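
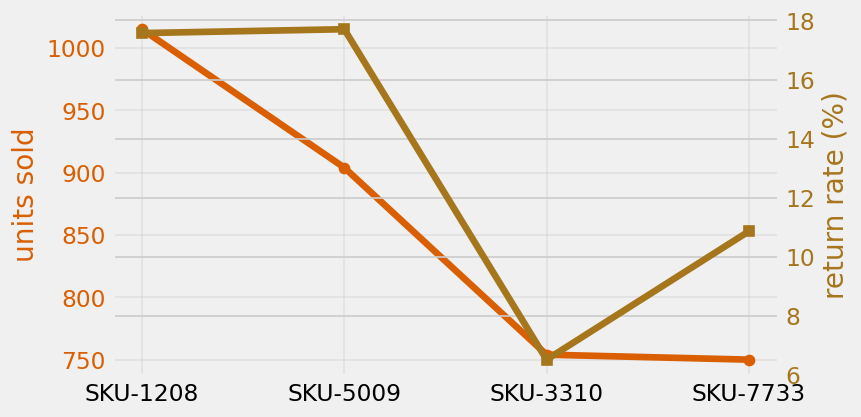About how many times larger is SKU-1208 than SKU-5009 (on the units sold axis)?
SKU-1208 ≈ 1025, SKU-5009 ≈ 900; 1025/900 ≈ 1.14.

≈ 1.14×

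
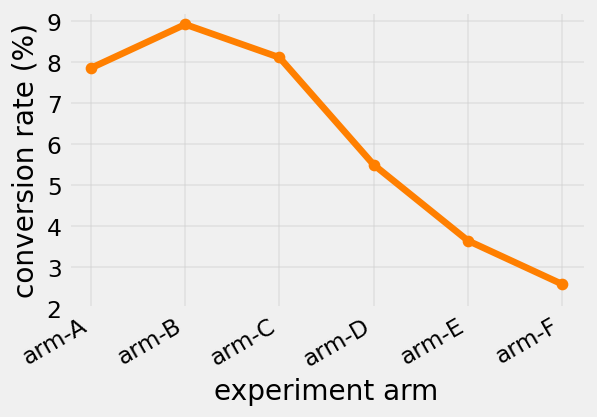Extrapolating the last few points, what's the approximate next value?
Last three: 5, 4, 3 → slope ≈ -1/step → next ≈ 2.

≈ 2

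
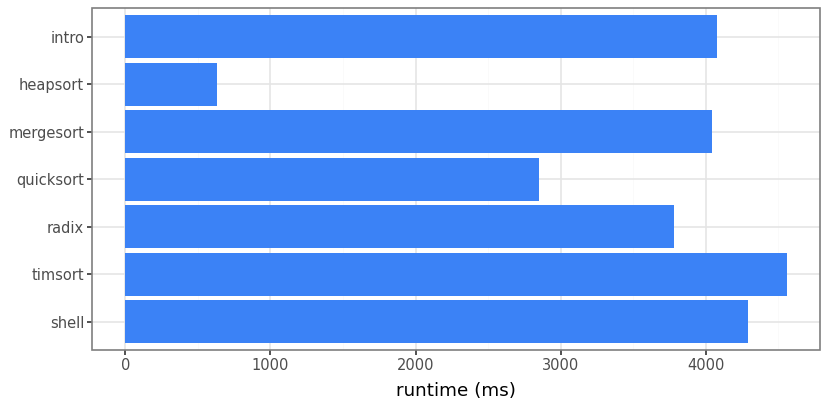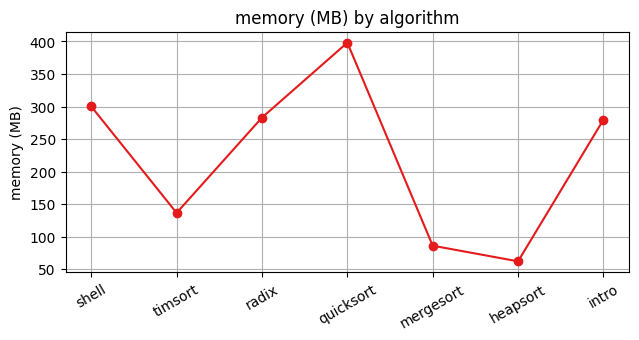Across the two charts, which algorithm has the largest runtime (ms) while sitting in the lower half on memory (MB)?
Chart 2 median memory (MB) ≈ 300; below-median algorithms: timsort, mergesort, heapsort. Among those, timsort has the highest runtime (ms) (≈ 4500).

timsort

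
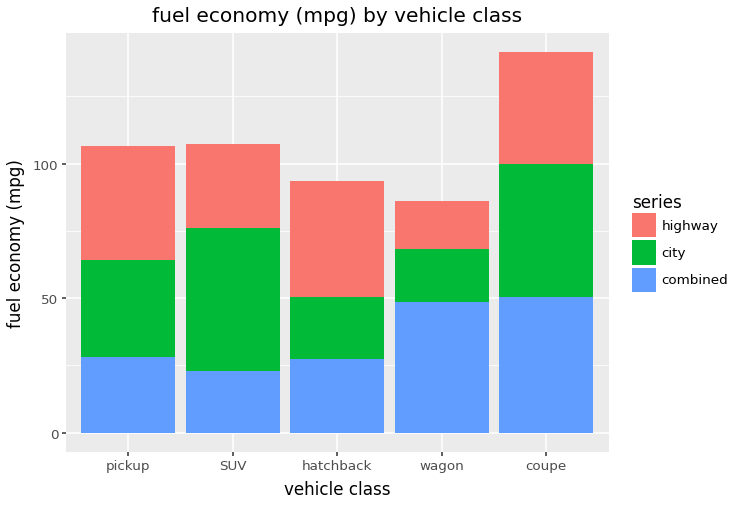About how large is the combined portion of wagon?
combined top ≈ 40, bottom ≈ 0; segment ≈ 40.

≈ 40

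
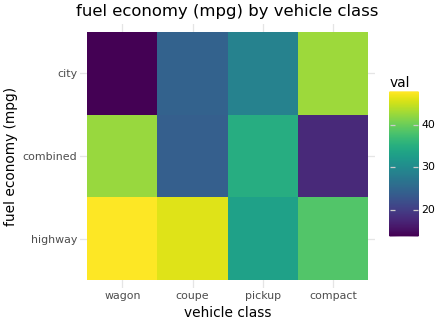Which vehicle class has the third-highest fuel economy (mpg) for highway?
Top 4 for highway: wagon ≈ 50, coupe ≈ 45, compact ≈ 40, pickup ≈ 35.

compact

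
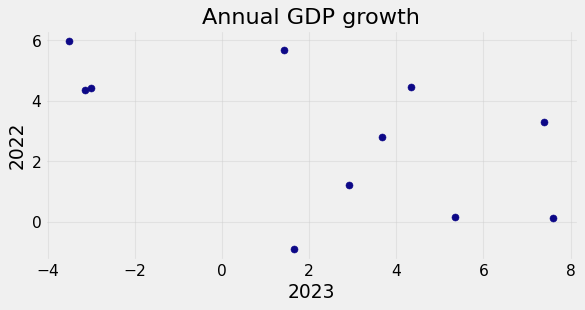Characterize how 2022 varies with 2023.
negative, moderate

Points are negatively correlated; moderate (|r| ≈ 0.6).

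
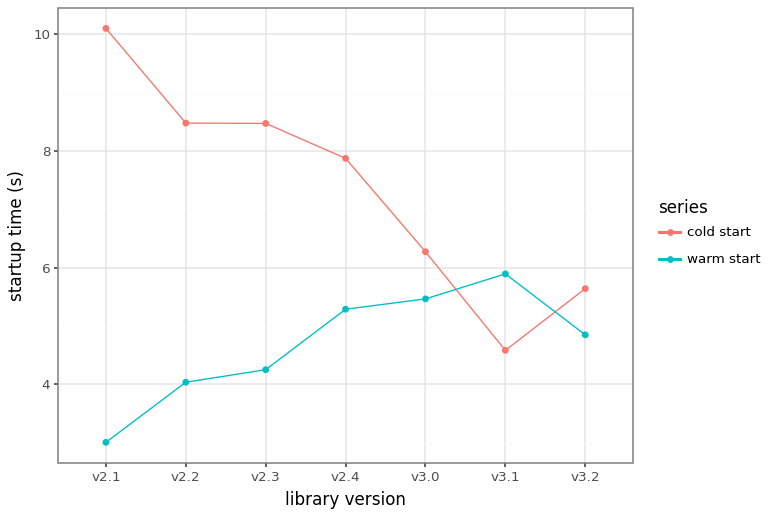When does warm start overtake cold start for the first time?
v3.0: warm start ≈ 5 vs cold start ≈ 6 (not yet); v3.1: warm start ≈ 6 vs cold start ≈ 5 (first crossover).

v3.1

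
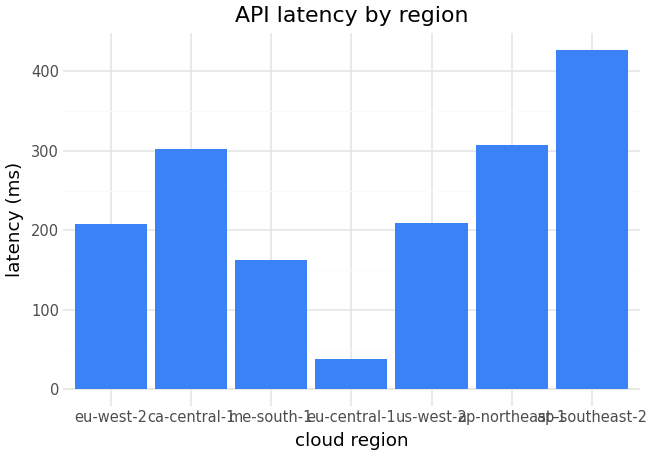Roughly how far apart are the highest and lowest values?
Max ap-southeast-2 ≈ 450, min eu-central-1 ≈ 50; range ≈ 400.

≈ 400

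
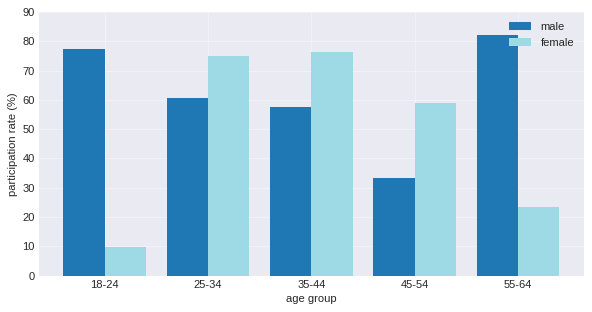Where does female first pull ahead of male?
18-24: female ≈ 10 vs male ≈ 80 (not yet); 25-34: female ≈ 70 vs male ≈ 60 (first crossover).

25-34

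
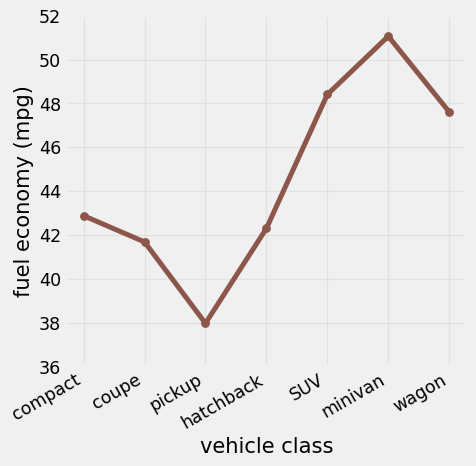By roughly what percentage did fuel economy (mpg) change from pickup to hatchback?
≈ +10.5%

pickup ≈ 38, hatchback ≈ 42; (42 − 38) / 38 ≈ +10.5%.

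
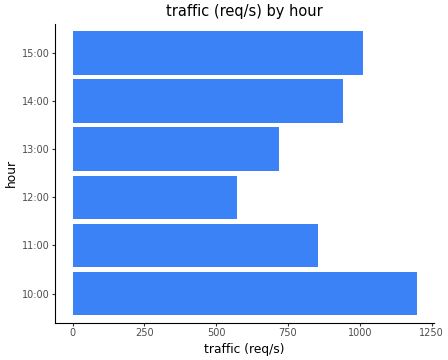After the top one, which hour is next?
Top 3: 10:00 ≈ 1200, 15:00 ≈ 1000, 14:00 ≈ 900.

15:00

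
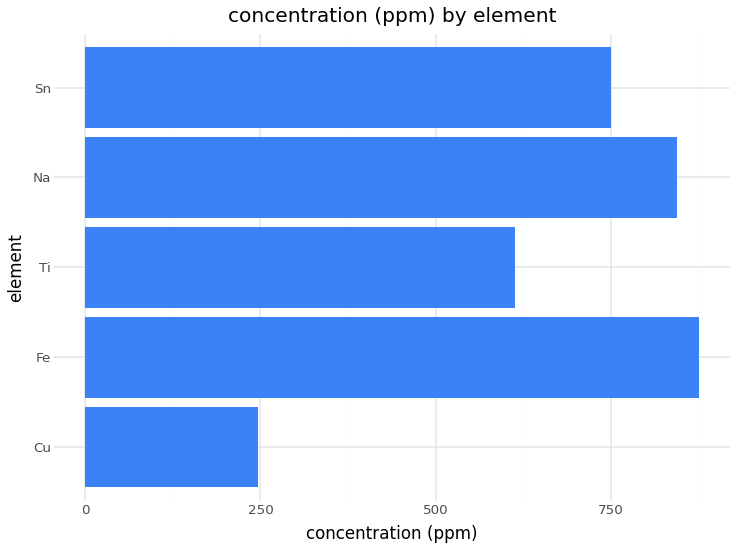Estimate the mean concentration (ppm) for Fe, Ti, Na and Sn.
≈ 775

(900 + 600 + 800 + 800) / 4 ≈ 775.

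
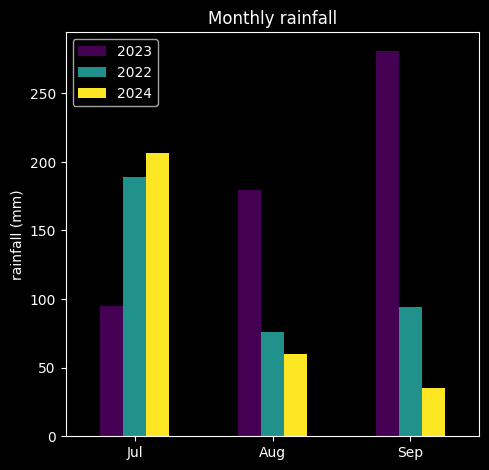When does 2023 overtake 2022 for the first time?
Jul: 2023 ≈ 100 vs 2022 ≈ 200 (not yet); Aug: 2023 ≈ 175 vs 2022 ≈ 75 (first crossover).

Aug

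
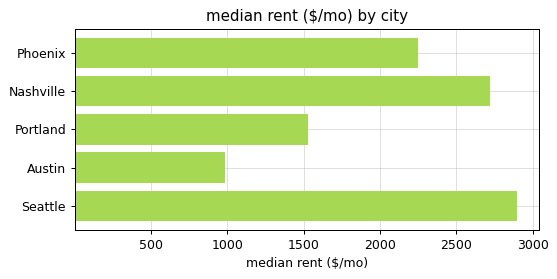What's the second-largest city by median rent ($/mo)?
Nashville

Top 3: Seattle ≈ 3000, Nashville ≈ 2500, Phoenix ≈ 2000.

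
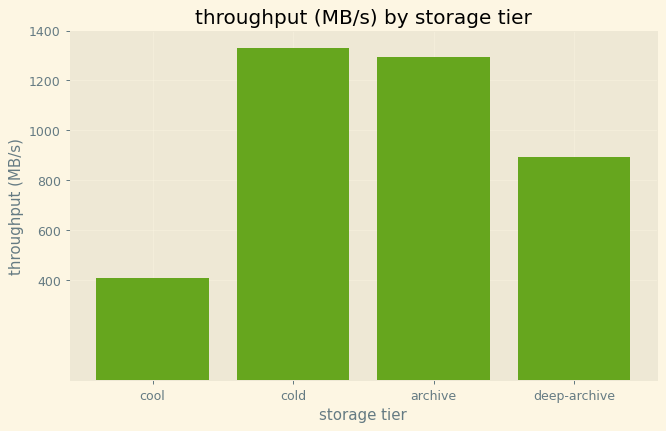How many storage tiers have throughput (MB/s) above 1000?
Above 1000: cold, archive.

2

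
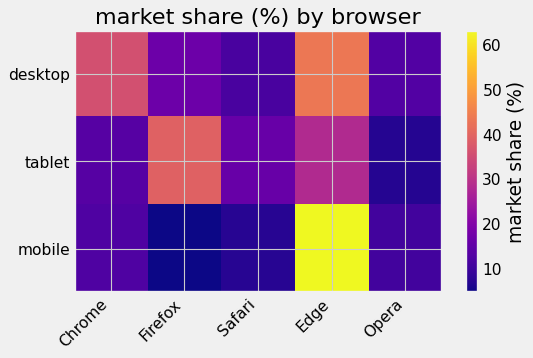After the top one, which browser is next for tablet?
Top 3 for tablet: Firefox ≈ 40, Edge ≈ 30, Safari ≈ 15.

Edge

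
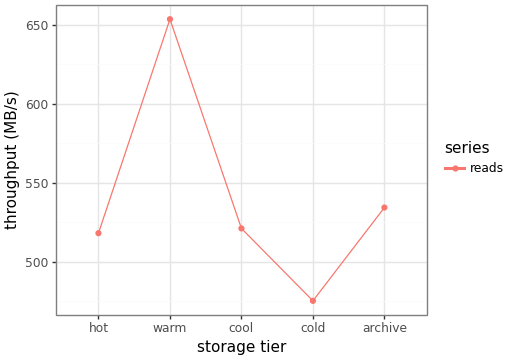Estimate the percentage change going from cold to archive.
≈ +12.5%

cold ≈ 480, archive ≈ 540; (540 − 480) / 480 ≈ +12.5%.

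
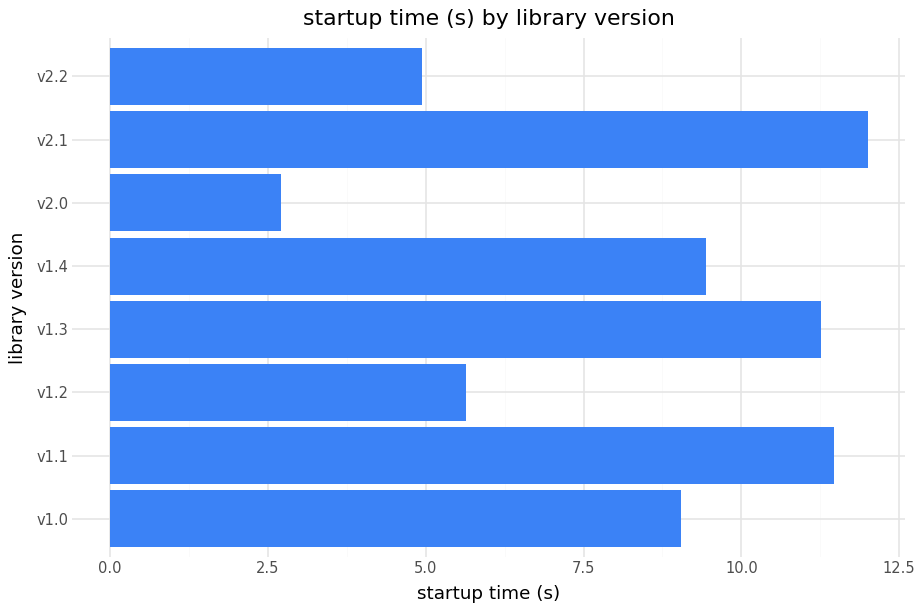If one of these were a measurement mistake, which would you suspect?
v2.0

v2.0 ≈ 3; the rest sit between ≈ 5 and ≈ 12.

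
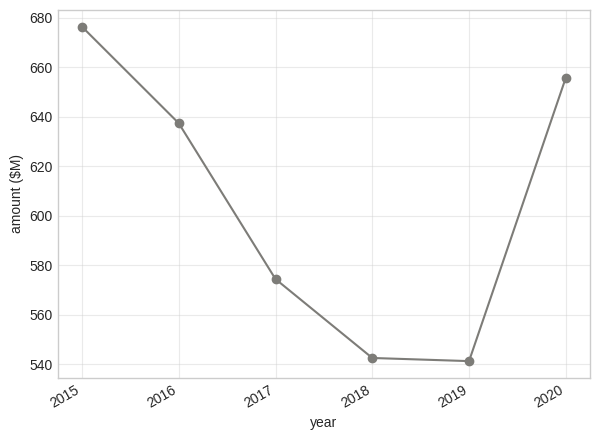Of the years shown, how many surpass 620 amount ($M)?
Above 620: 2015, 2016, 2020.

3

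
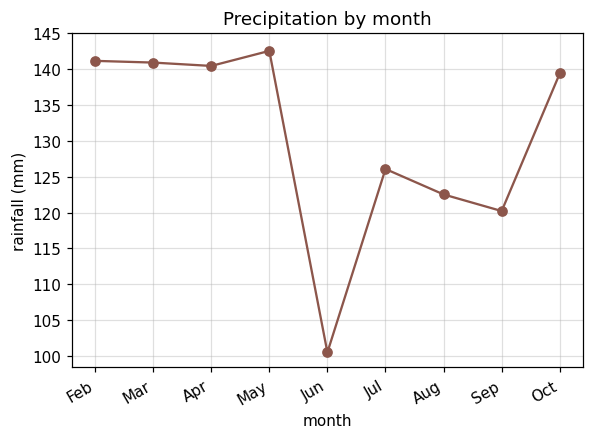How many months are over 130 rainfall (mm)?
5

Above 130: Feb, Mar, Apr, May, Oct.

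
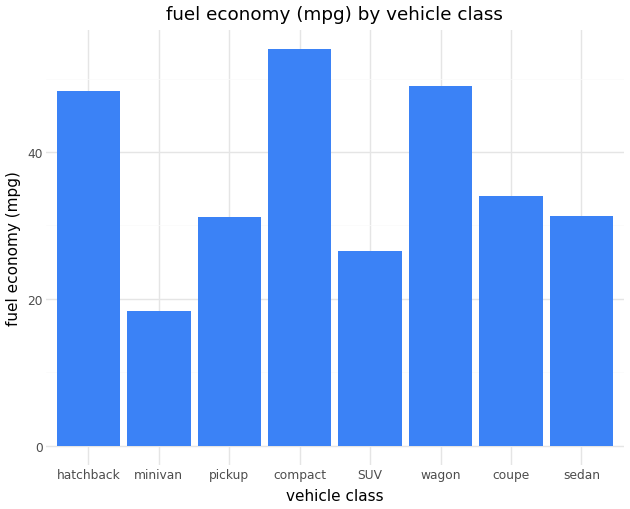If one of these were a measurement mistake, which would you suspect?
compact ≈ 55; the rest sit between ≈ 20 and ≈ 50.

compact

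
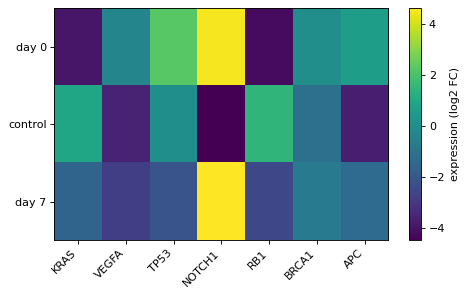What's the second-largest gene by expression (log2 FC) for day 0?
TP53

Top 3 for day 0: NOTCH1 ≈ 5, TP53 ≈ 2, APC ≈ 1.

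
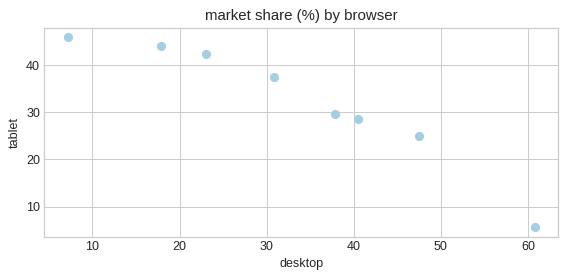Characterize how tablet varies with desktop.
Points are negatively correlated; strong (|r| ≈ 1.0).

negative, strong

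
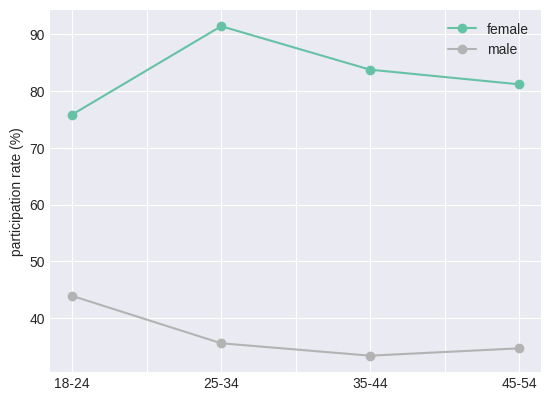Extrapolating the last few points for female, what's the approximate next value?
≈ 75

Last three: 90, 85, 80 → slope ≈ -5/step → next ≈ 75.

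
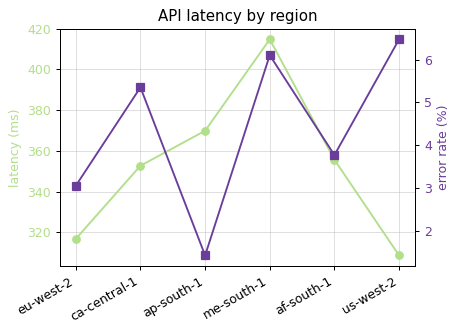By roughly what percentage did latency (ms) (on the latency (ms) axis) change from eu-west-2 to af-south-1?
≈ +12.5%

eu-west-2 ≈ 320, af-south-1 ≈ 360; (360 − 320) / 320 ≈ +12.5%.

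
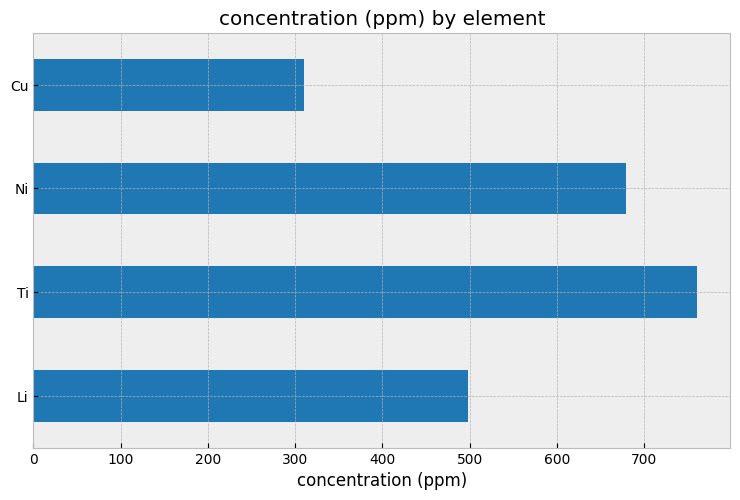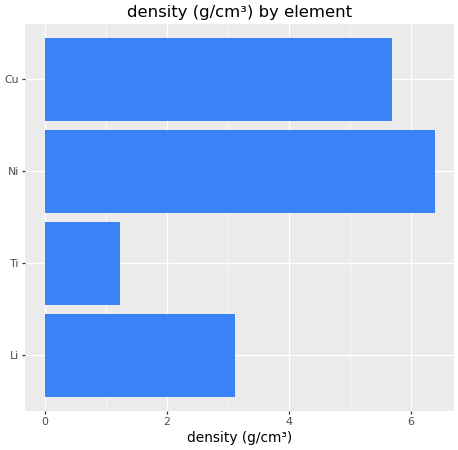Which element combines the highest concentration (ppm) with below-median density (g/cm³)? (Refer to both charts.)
Ti

Chart 2 median density (g/cm³) ≈ 4; below-median elements: Li, Ti. Among those, Ti has the highest concentration (ppm) (≈ 800).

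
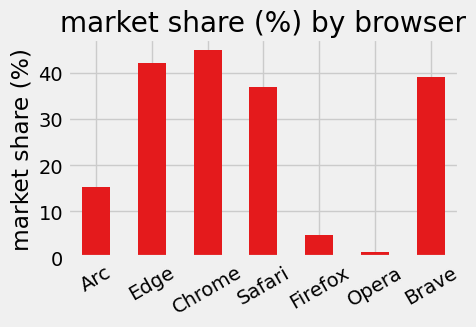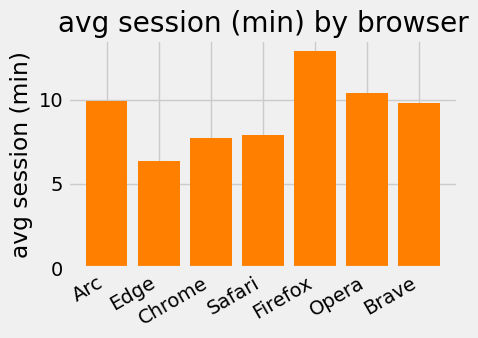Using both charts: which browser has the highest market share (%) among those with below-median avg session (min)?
Chrome

Chart 2 median avg session (min) ≈ 10; below-median browsers: Edge, Chrome, Safari. Among those, Chrome has the highest market share (%) (≈ 45).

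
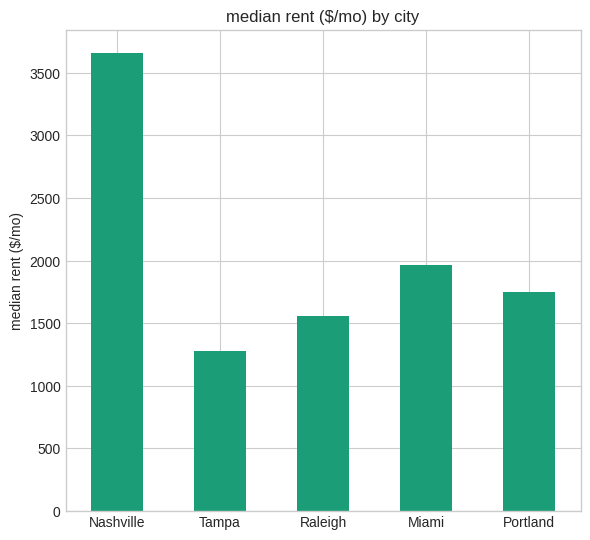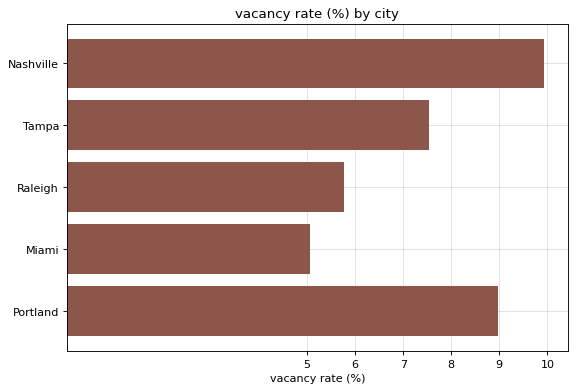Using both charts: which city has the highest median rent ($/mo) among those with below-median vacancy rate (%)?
Miami

Chart 2 median vacancy rate (%) ≈ 8; below-median cities: Raleigh, Miami. Among those, Miami has the highest median rent ($/mo) (≈ 2000).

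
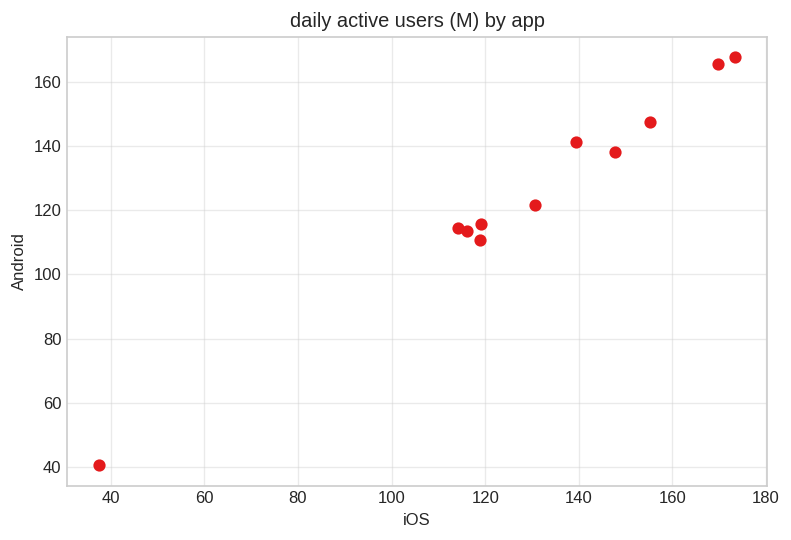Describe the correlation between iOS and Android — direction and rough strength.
Points are positively correlated; strong (|r| ≈ 1.0).

positive, strong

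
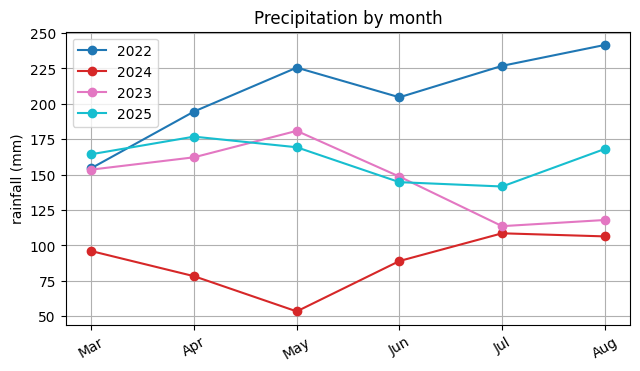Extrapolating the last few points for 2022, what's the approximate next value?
≈ 260

Last three: 200, 220, 240 → slope ≈ 20/step → next ≈ 260.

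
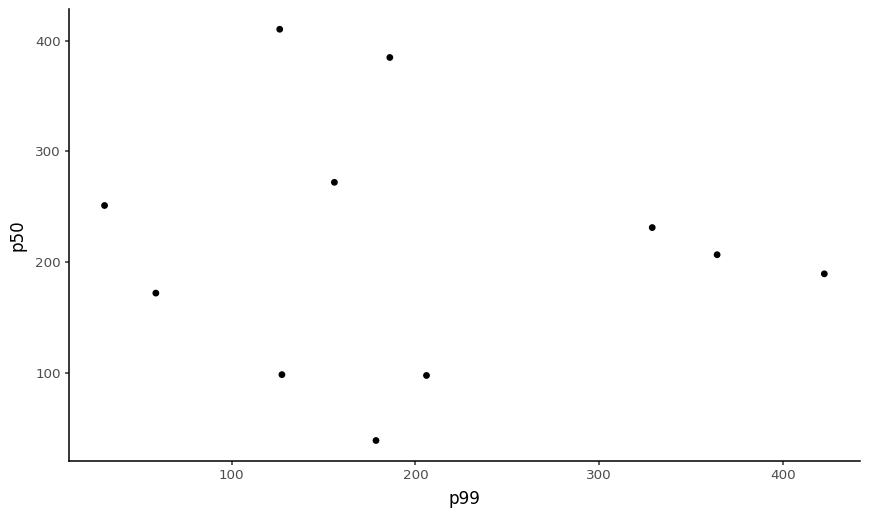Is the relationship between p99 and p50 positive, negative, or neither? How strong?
Points are roughly uncorrelated; weak (|r| ≈ 0.1).

no clear correlation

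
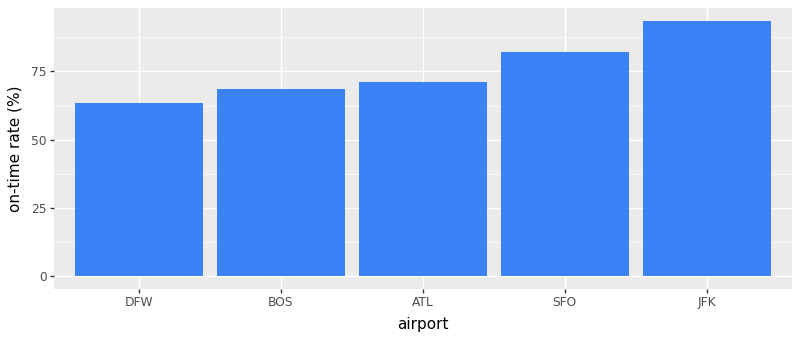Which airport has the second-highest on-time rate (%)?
SFO

Top 3: JFK ≈ 90, SFO ≈ 80, ATL ≈ 70.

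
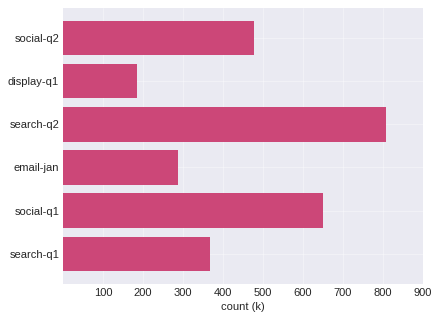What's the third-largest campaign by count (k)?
social-q2

Top 4: search-q2 ≈ 800, social-q1 ≈ 600, social-q2 ≈ 500, search-q1 ≈ 400.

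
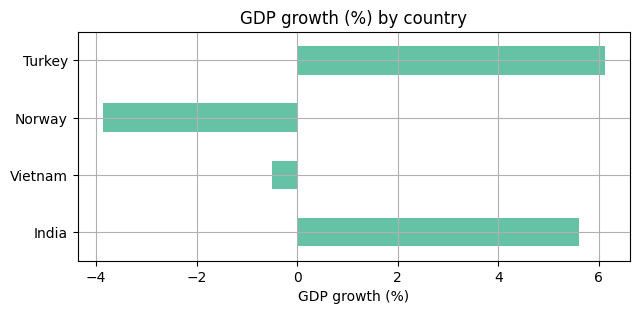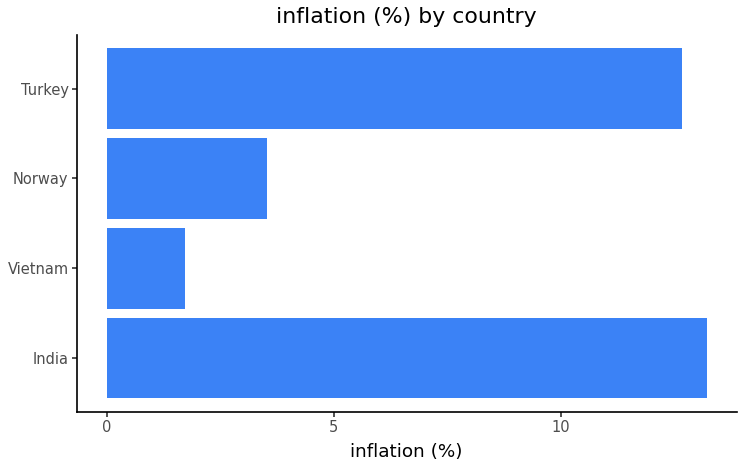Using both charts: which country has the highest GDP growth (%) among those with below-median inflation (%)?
Chart 2 median inflation (%) ≈ 8; below-median countries: Vietnam, Norway. Among those, Vietnam has the highest GDP growth (%) (≈ 0).

Vietnam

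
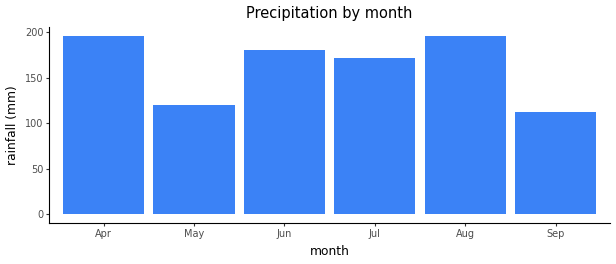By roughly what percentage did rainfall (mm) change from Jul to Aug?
≈ +11.1%

Jul ≈ 180, Aug ≈ 200; (200 − 180) / 180 ≈ +11.1%.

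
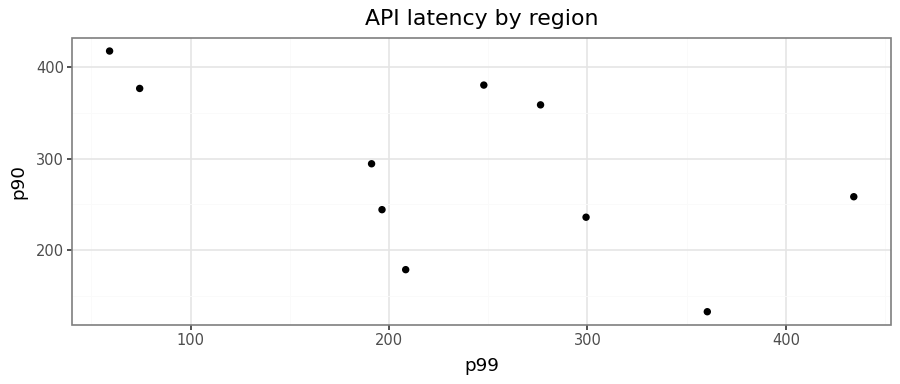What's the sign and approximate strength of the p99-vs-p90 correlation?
Points are negatively correlated; moderate (|r| ≈ 0.6).

negative, moderate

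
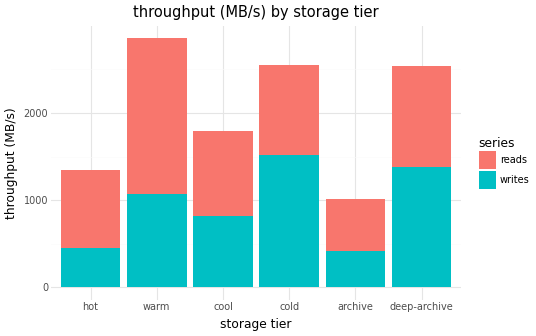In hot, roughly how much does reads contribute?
≈ 1000

reads top ≈ 1500, bottom ≈ 500; segment ≈ 1000.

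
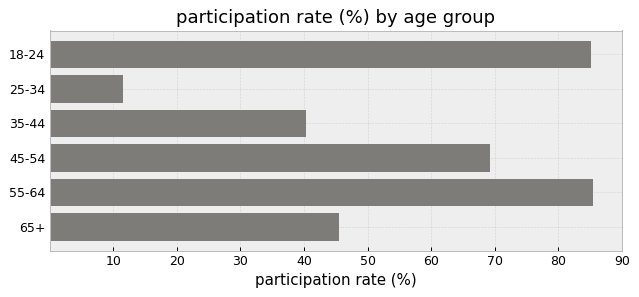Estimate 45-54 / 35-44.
≈ 1.75×

45-54 ≈ 70, 35-44 ≈ 40; 70/40 ≈ 1.75.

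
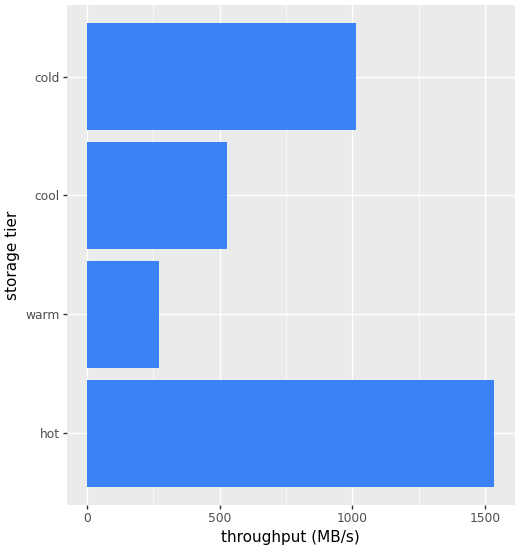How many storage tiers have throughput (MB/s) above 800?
2

Above 800: hot, cold.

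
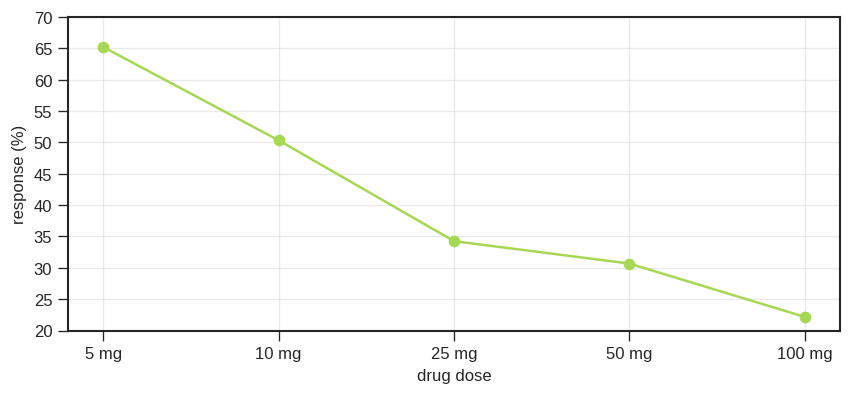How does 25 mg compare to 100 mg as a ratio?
≈ 1.75×

25 mg ≈ 35, 100 mg ≈ 20; 35/20 ≈ 1.75.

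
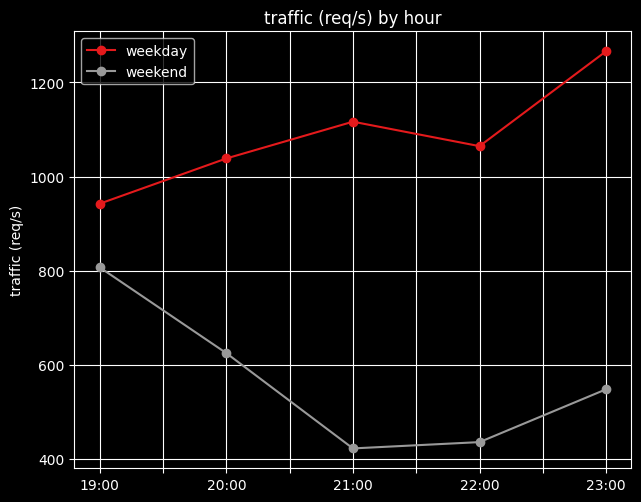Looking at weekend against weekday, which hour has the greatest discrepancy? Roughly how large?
23:00: weekend ≈ 500, weekday ≈ 1300 → gap ≈ 800. Next-largest (21:00) is only ≈ 700.

23:00, ≈ 800 req/s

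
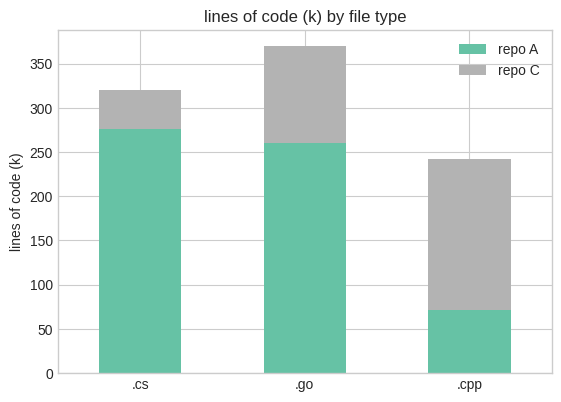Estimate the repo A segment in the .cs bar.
≈ 300

repo A top ≈ 300, bottom ≈ 0; segment ≈ 300.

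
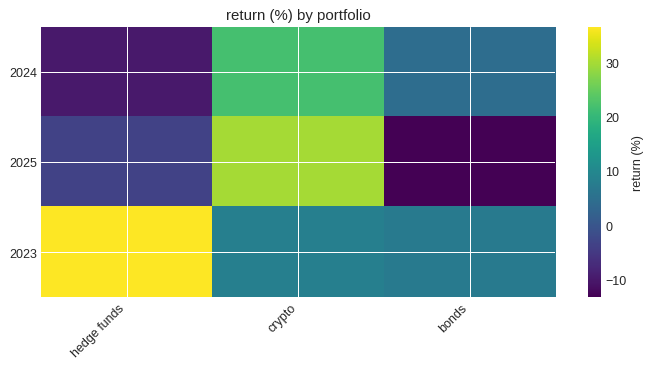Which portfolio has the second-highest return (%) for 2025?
hedge funds

Top 3 for 2025: crypto ≈ 30, hedge funds ≈ -5, bonds ≈ -15.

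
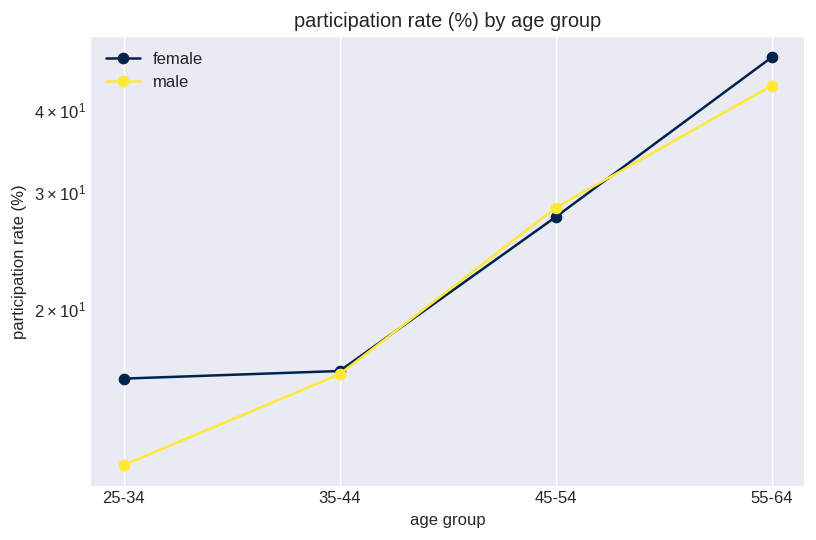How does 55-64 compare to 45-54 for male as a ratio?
55-64 ≈ 45, 45-54 ≈ 30; 45/30 ≈ 1.5.

≈ 1.5×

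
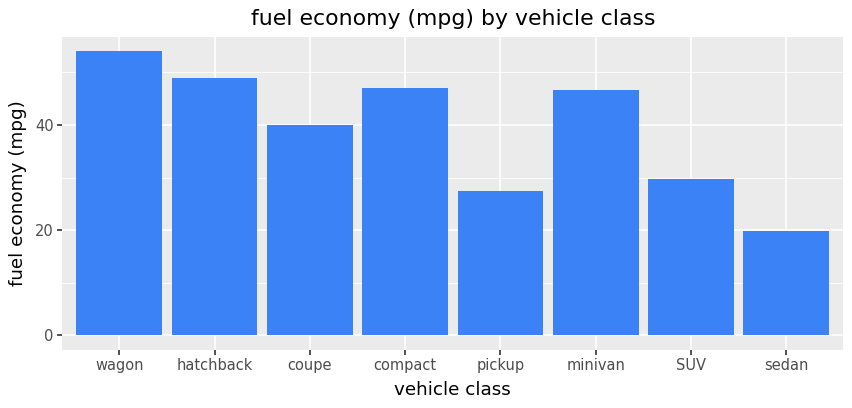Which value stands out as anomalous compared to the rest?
sedan ≈ 20; the rest sit between ≈ 30 and ≈ 55.

sedan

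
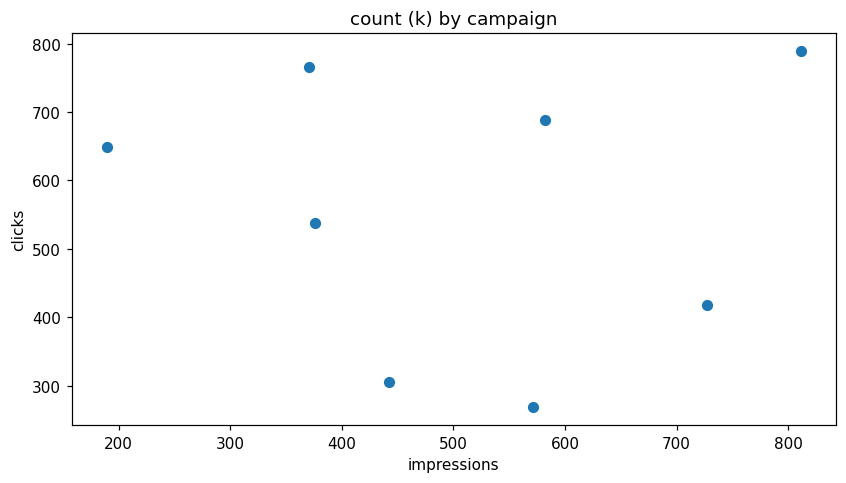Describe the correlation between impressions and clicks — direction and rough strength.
Points are roughly uncorrelated; weak (|r| ≈ 0.0).

no clear correlation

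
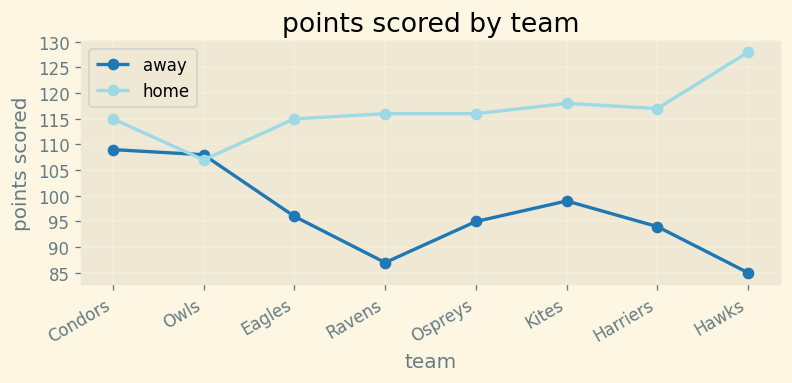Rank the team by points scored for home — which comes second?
Top 3 for home: Hawks ≈ 130, Kites ≈ 120, Harriers ≈ 115.

Kites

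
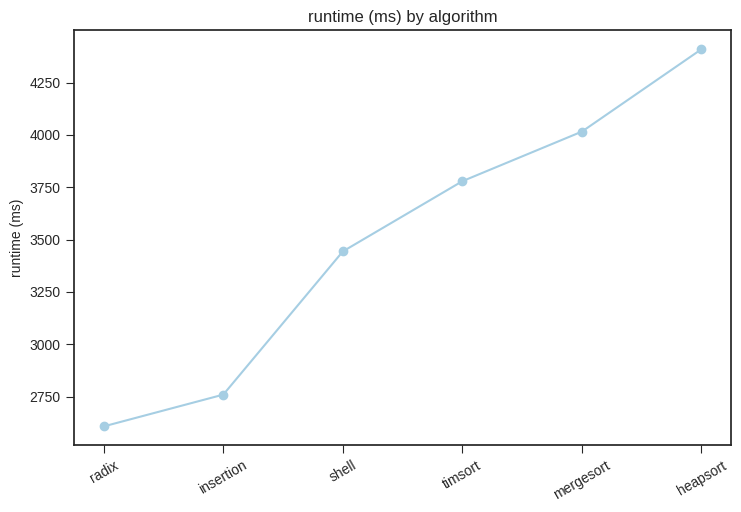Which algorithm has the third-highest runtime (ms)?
timsort

Top 4: heapsort ≈ 4400, mergesort ≈ 4000, timsort ≈ 3800, shell ≈ 3400.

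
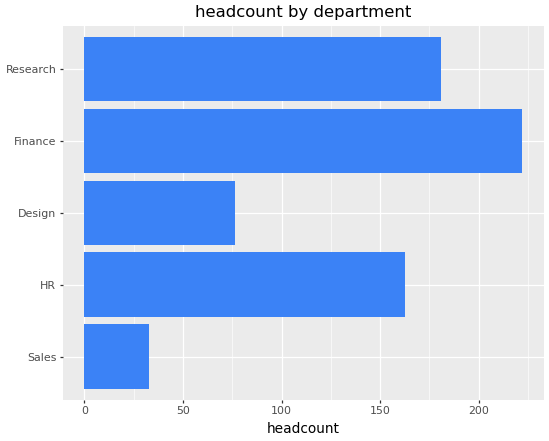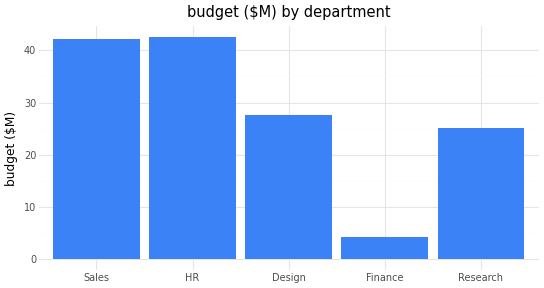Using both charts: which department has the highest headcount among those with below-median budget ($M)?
Chart 2 median budget ($M) ≈ 30; below-median departments: Finance, Research. Among those, Finance has the highest headcount (≈ 225).

Finance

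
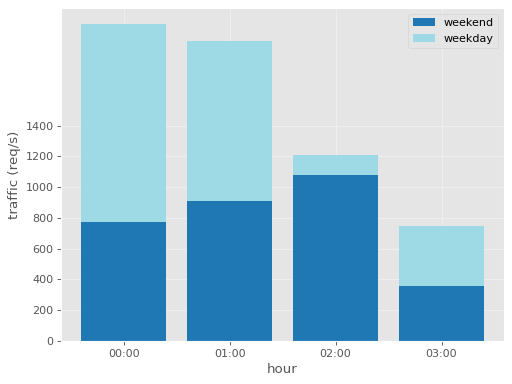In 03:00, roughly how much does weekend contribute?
≈ 400

weekend top ≈ 400, bottom ≈ 0; segment ≈ 400.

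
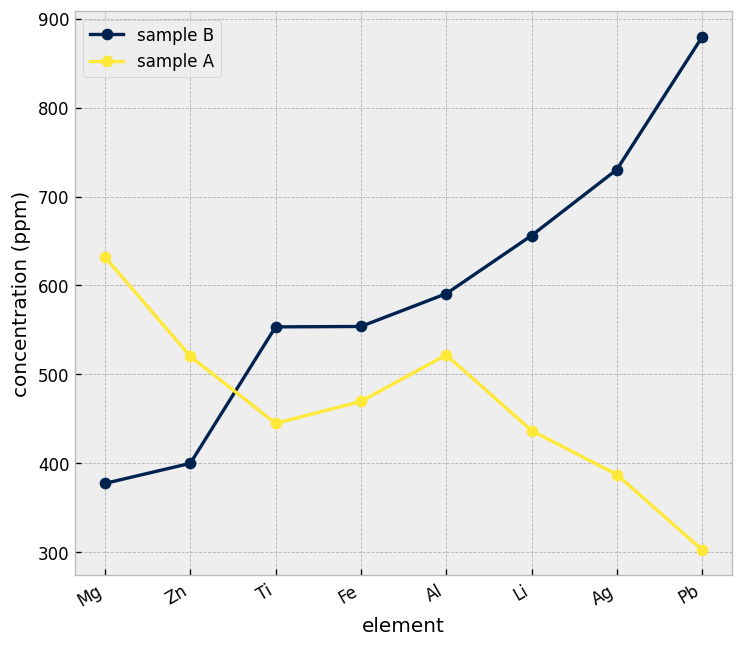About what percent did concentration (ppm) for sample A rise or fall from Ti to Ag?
≈ -11.1%

Ti ≈ 450, Ag ≈ 400; (400 − 450) / 450 ≈ -11.1%.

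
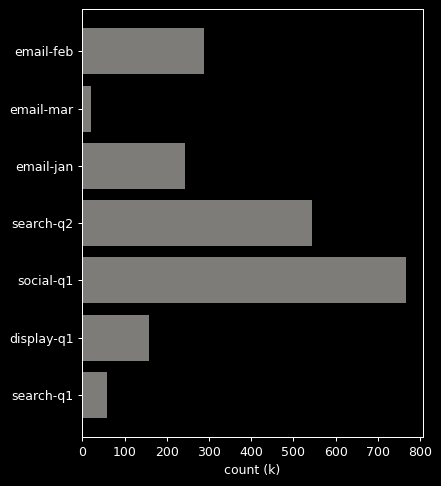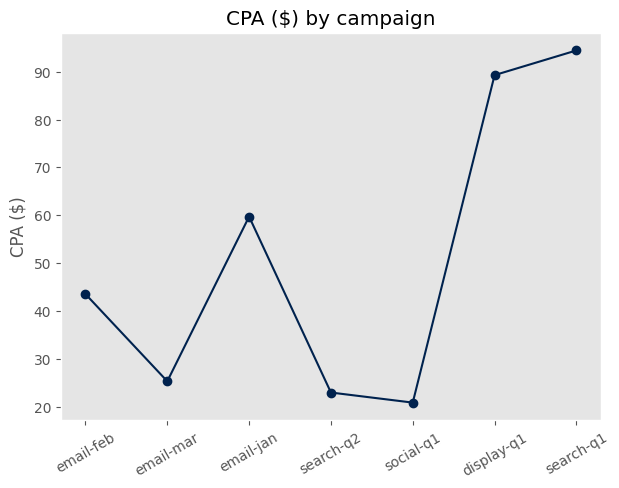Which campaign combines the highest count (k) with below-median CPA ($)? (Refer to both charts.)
Chart 2 median CPA ($) ≈ 40; below-median campaigns: email-mar, search-q2, social-q1. Among those, social-q1 has the highest count (k) (≈ 800).

social-q1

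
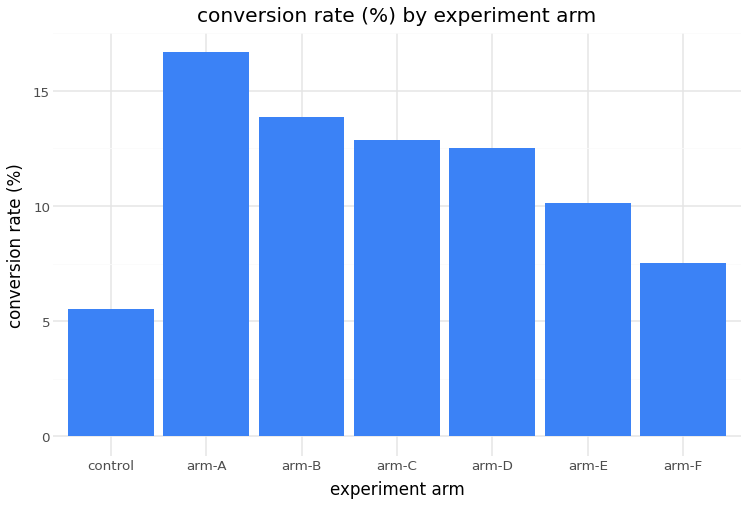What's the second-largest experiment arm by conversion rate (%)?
Top 3: arm-A ≈ 16, arm-B ≈ 14, arm-C ≈ 12.

arm-B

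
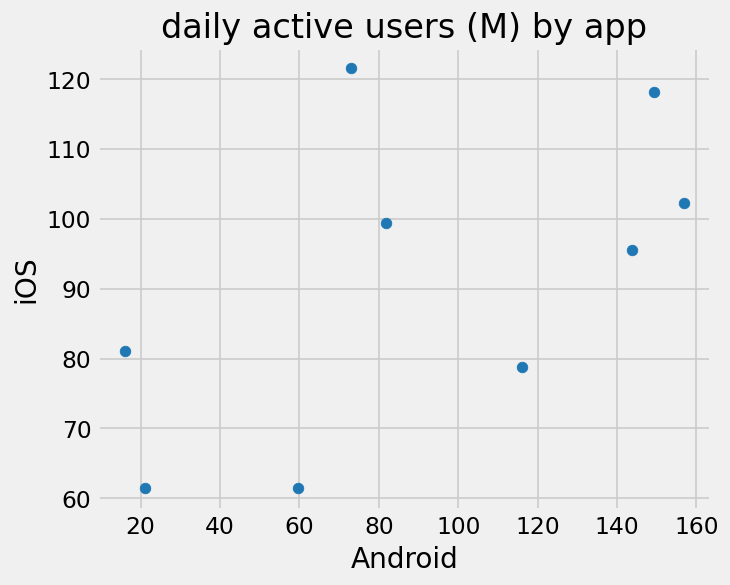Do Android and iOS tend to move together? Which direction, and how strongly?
Points are positively correlated; moderate (|r| ≈ 0.6).

positive, moderate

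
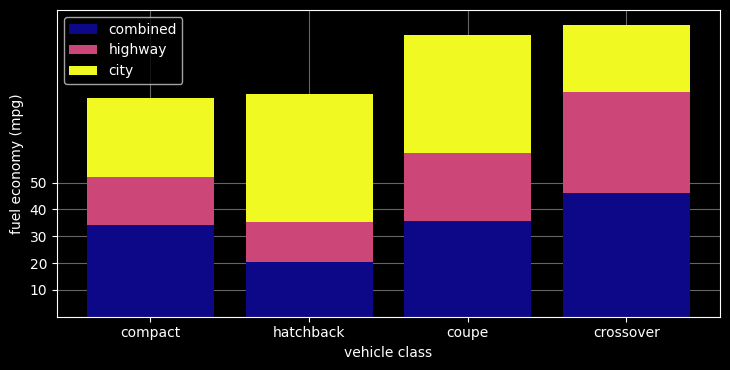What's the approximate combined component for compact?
≈ 30

combined top ≈ 30, bottom ≈ 0; segment ≈ 30.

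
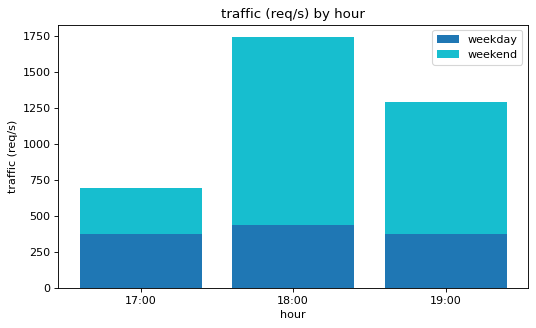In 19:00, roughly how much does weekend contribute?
≈ 800

weekend top ≈ 1200, bottom ≈ 400; segment ≈ 800.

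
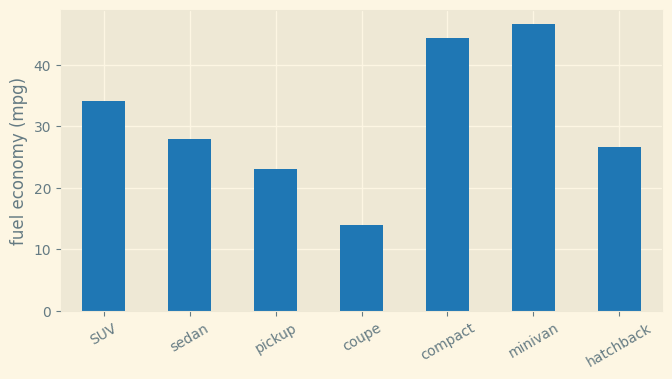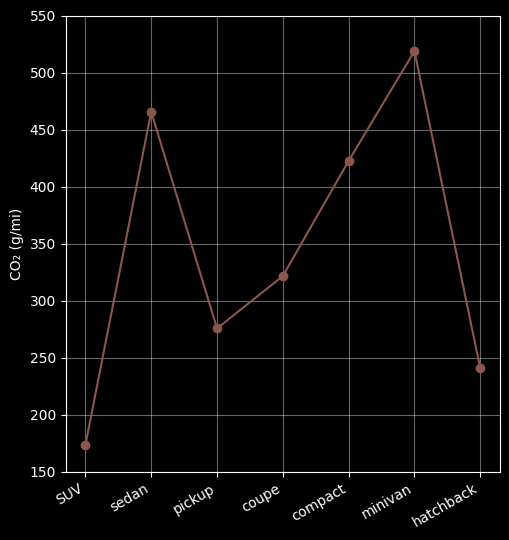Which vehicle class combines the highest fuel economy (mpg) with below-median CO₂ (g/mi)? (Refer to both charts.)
Chart 2 median CO₂ (g/mi) ≈ 300; below-median vehicle classes: SUV, pickup, hatchback. Among those, SUV has the highest fuel economy (mpg) (≈ 35).

SUV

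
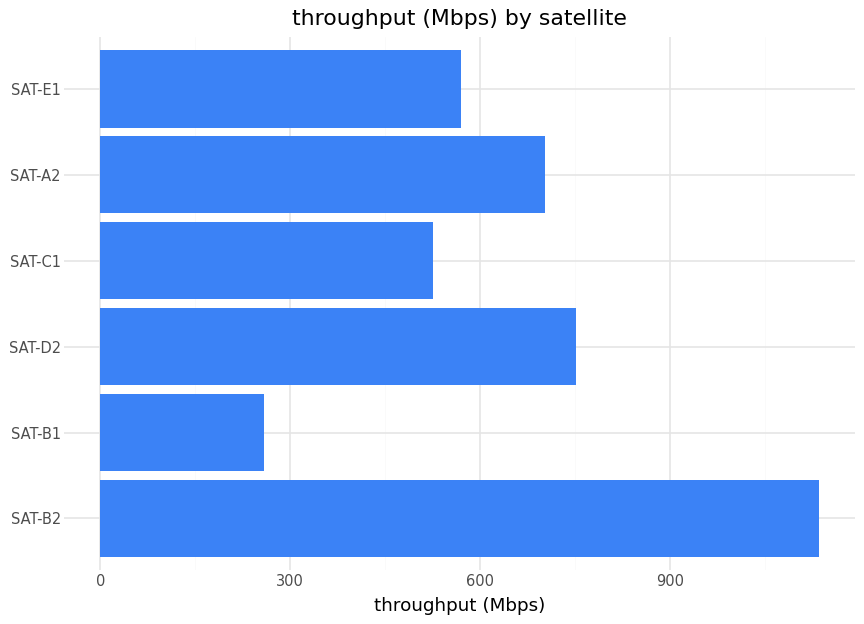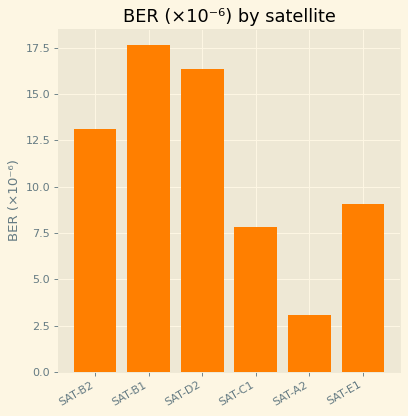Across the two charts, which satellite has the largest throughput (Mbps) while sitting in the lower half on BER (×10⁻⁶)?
Chart 2 median BER (×10⁻⁶) ≈ 12; below-median satellites: SAT-C1, SAT-A2, SAT-E1. Among those, SAT-A2 has the highest throughput (Mbps) (≈ 800).

SAT-A2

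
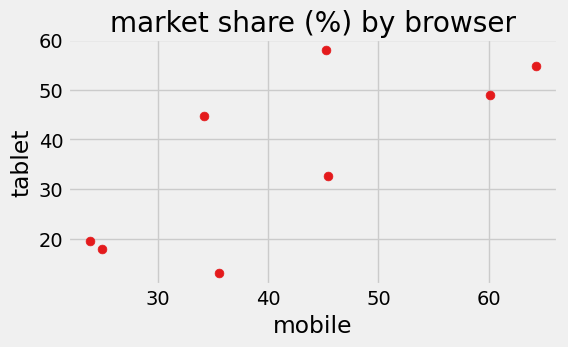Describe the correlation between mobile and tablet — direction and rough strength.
Points are positively correlated; strong (|r| ≈ 0.8).

positive, strong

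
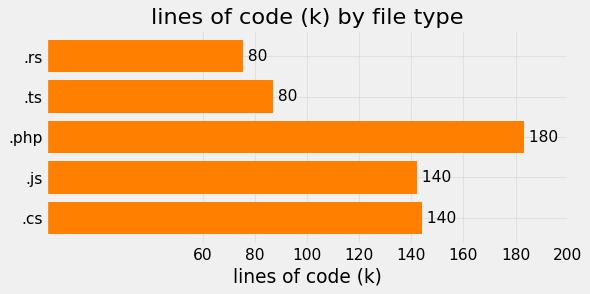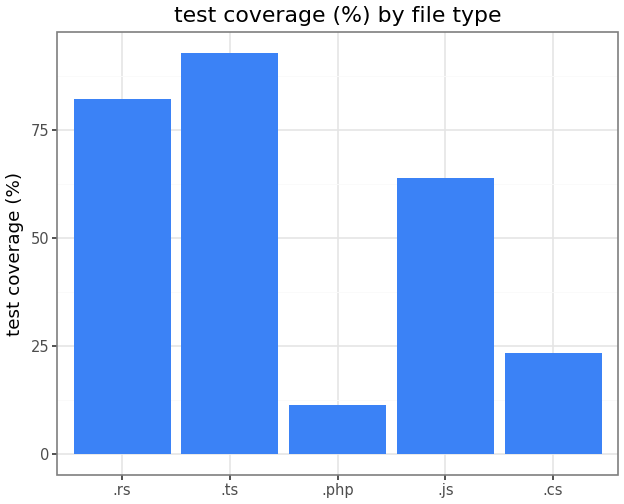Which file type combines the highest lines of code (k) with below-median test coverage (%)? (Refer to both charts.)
Chart 2 median test coverage (%) ≈ 60; below-median file types: .php, .cs. Among those, .php has the highest lines of code (k) (≈ 180).

.php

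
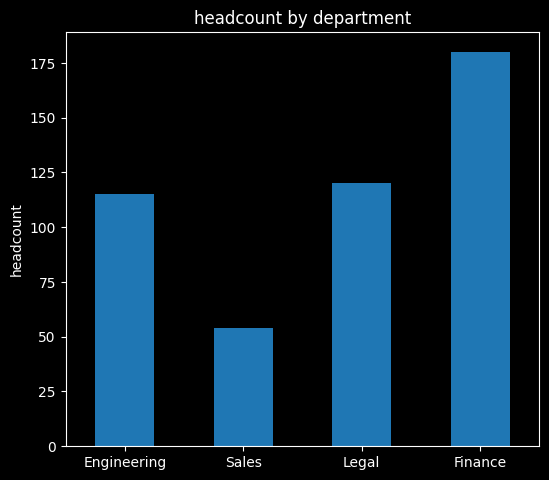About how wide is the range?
Max Finance ≈ 180, min Sales ≈ 60; range ≈ 120.

≈ 120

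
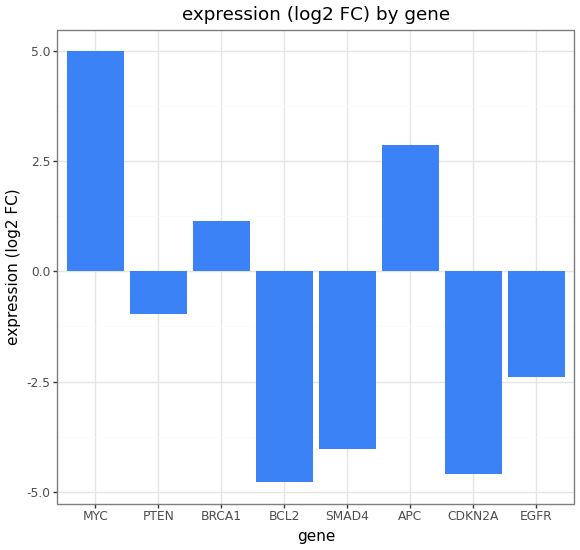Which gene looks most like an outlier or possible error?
MYC ≈ 5; the rest sit between ≈ -5 and ≈ 3.

MYC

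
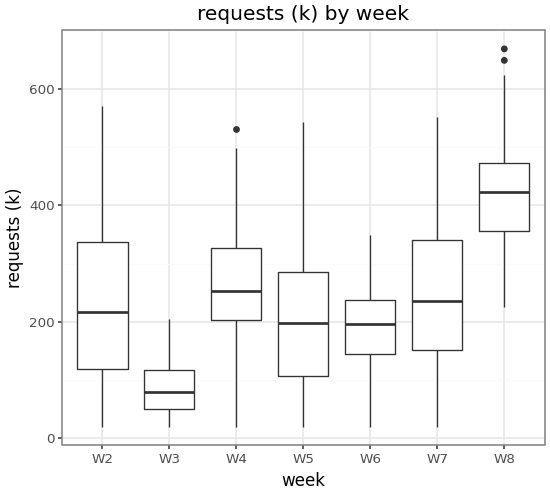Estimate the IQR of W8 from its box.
Q3 ≈ 450, Q1 ≈ 350; IQR ≈ 100.

≈ 100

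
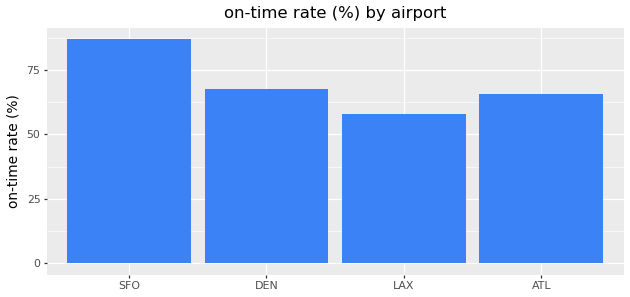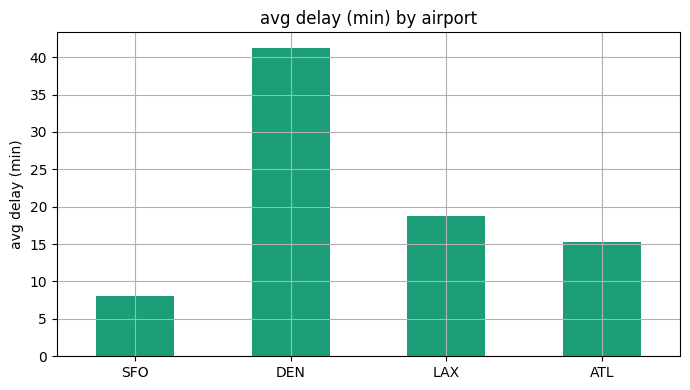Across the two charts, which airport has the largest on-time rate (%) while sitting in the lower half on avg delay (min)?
Chart 2 median avg delay (min) ≈ 15; below-median airports: SFO, ATL. Among those, SFO has the highest on-time rate (%) (≈ 90).

SFO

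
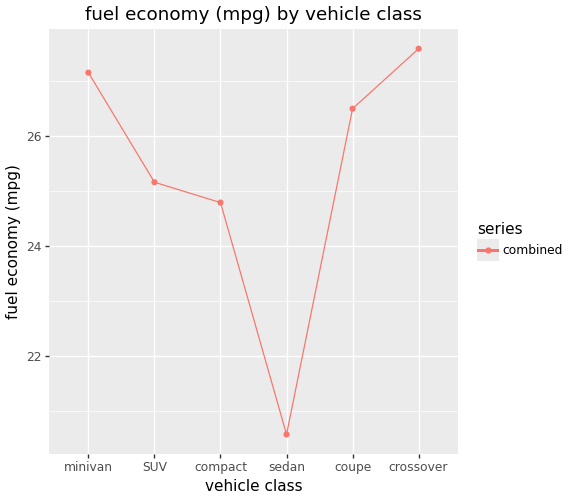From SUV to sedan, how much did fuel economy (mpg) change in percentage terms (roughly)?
SUV ≈ 25, sedan ≈ 21; (21 − 25) / 25 ≈ -16%.

≈ -16%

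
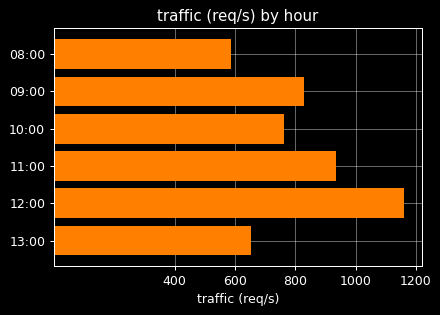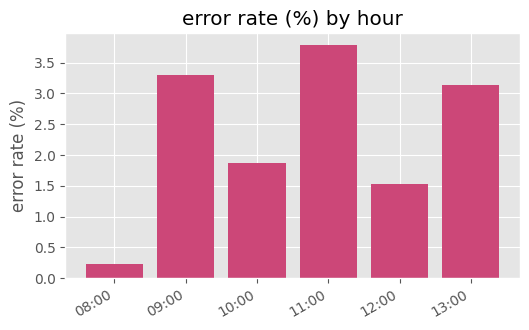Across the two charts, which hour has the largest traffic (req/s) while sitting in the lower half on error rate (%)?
Chart 2 median error rate (%) ≈ 2.5; below-median hours: 08:00, 10:00, 12:00. Among those, 12:00 has the highest traffic (req/s) (≈ 1200).

12:00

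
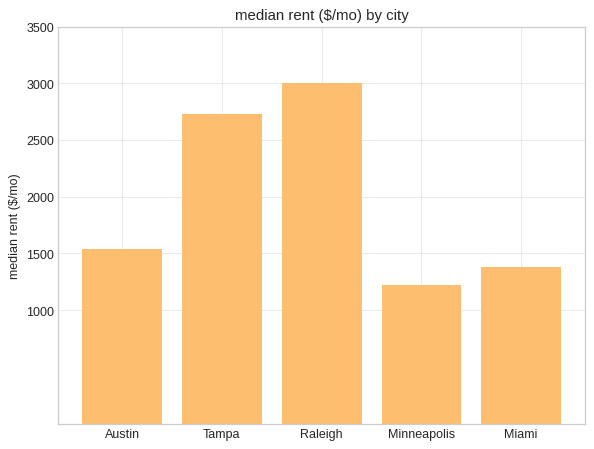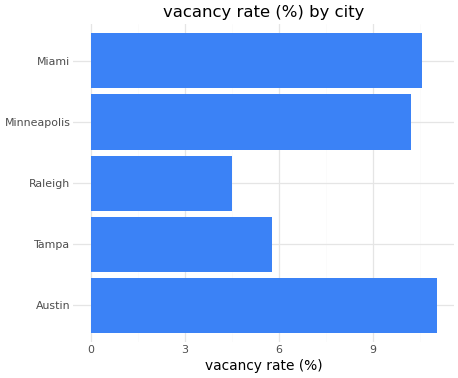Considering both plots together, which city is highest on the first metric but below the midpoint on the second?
Chart 2 median vacancy rate (%) ≈ 10; below-median cities: Tampa, Raleigh. Among those, Raleigh has the highest median rent ($/mo) (≈ 3000).

Raleigh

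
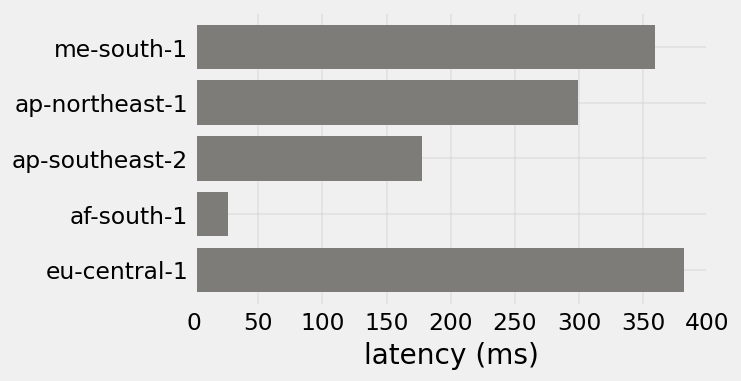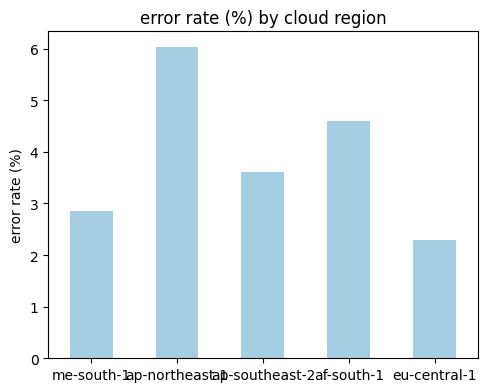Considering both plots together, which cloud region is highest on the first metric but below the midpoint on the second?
eu-central-1

Chart 2 median error rate (%) ≈ 4; below-median cloud regions: me-south-1, eu-central-1. Among those, eu-central-1 has the highest latency (ms) (≈ 400).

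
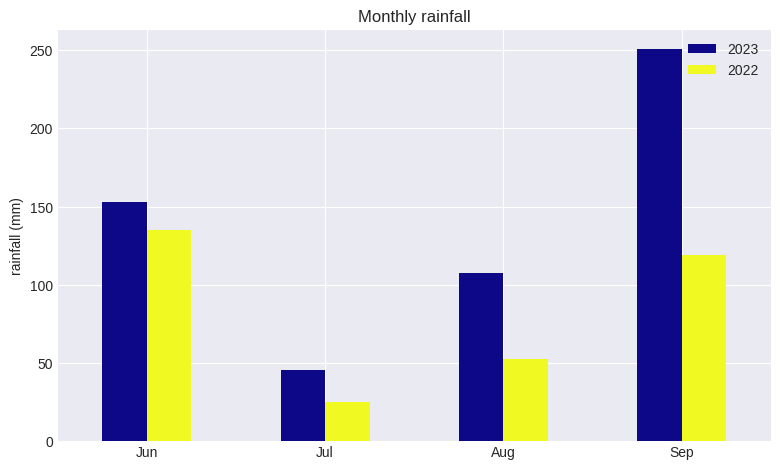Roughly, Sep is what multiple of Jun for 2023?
≈ 1.67×

Sep ≈ 250, Jun ≈ 150; 250/150 ≈ 1.67.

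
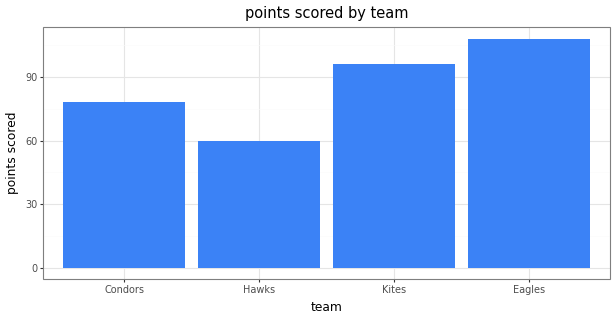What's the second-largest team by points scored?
Top 3: Eagles ≈ 110, Kites ≈ 100, Condors ≈ 80.

Kites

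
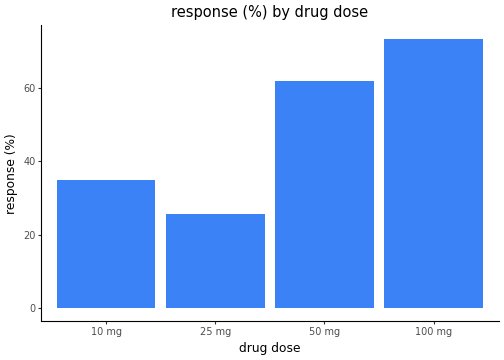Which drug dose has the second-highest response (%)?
Top 3: 100 mg ≈ 70, 50 mg ≈ 60, 10 mg ≈ 40.

50 mg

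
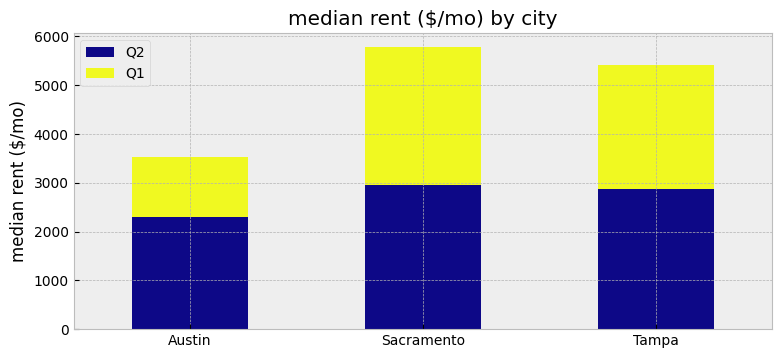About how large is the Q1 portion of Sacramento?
≈ 3000

Q1 top ≈ 6000, bottom ≈ 3000; segment ≈ 3000.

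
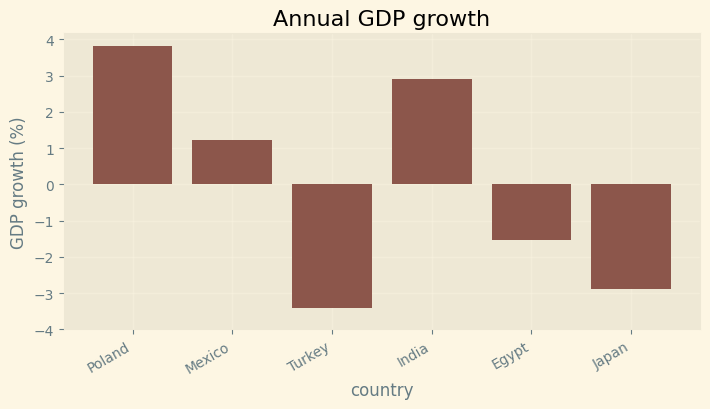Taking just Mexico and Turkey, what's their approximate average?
≈ -1

(1 + -3) / 2 ≈ -1.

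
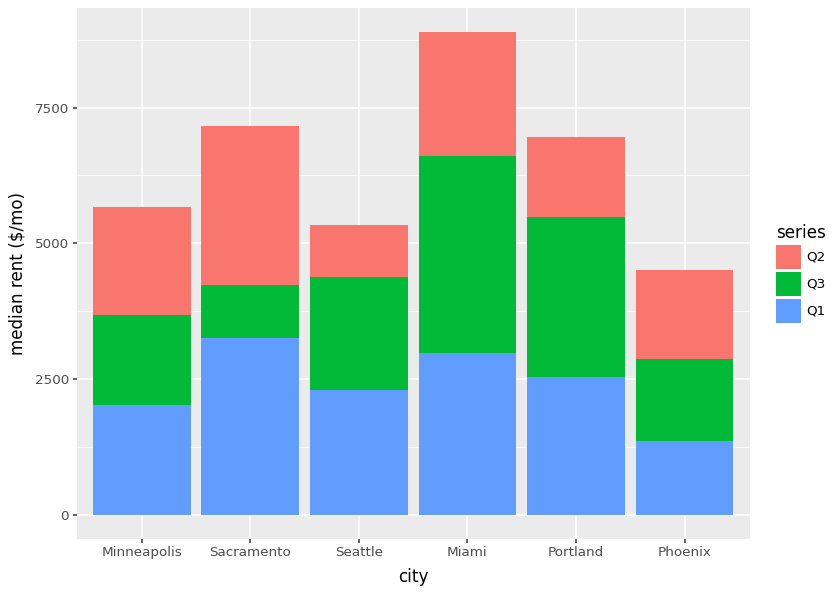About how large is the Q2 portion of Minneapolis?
≈ 2000

Q2 top ≈ 6000, bottom ≈ 4000; segment ≈ 2000.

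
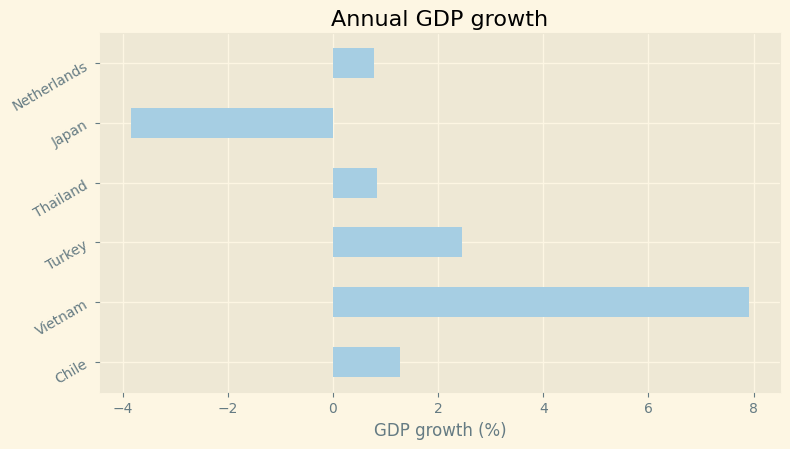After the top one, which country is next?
Top 3: Vietnam ≈ 8, Turkey ≈ 2, Chile ≈ 1.

Turkey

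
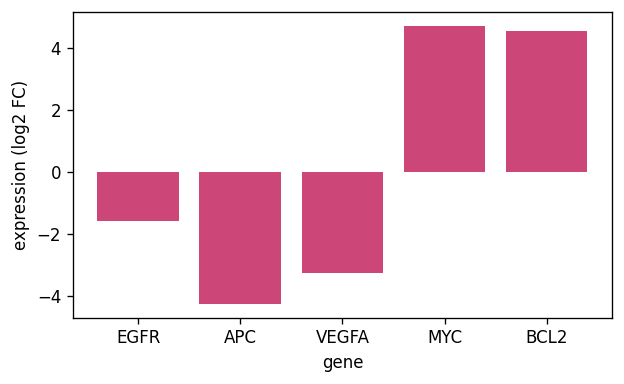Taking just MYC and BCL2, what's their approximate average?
(5 + 5) / 2 ≈ 5.

≈ 5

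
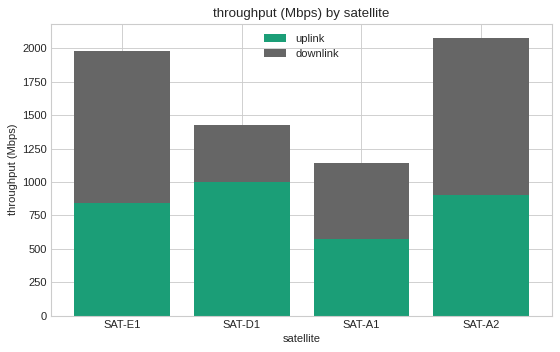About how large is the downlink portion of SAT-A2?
downlink top ≈ 2000, bottom ≈ 1000; segment ≈ 1000.

≈ 1000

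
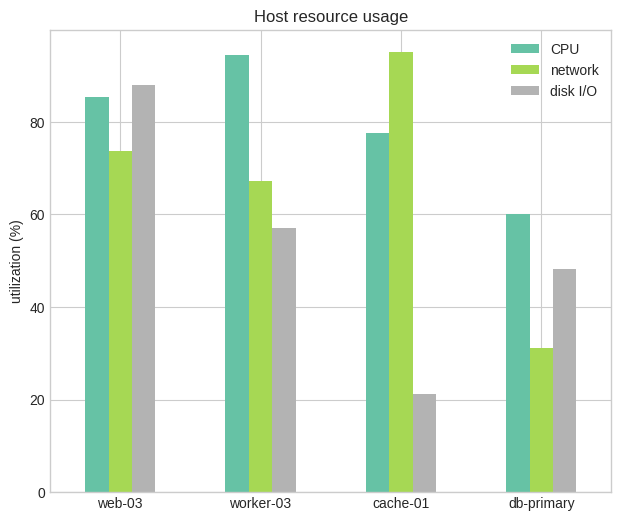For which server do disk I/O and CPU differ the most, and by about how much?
cache-01, ≈ 60 %

cache-01: disk I/O ≈ 20, CPU ≈ 80 → gap ≈ 60. Next-largest (worker-03) is only ≈ 30.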